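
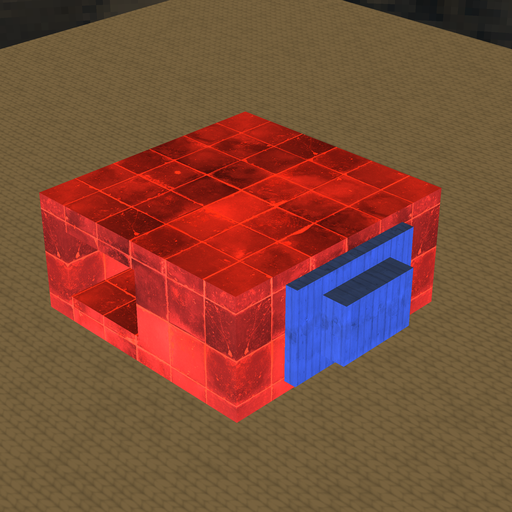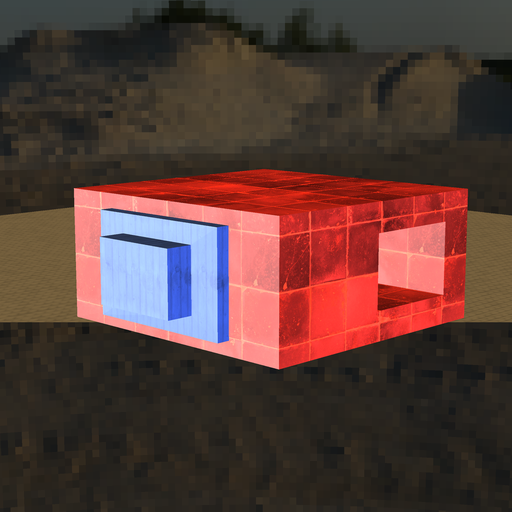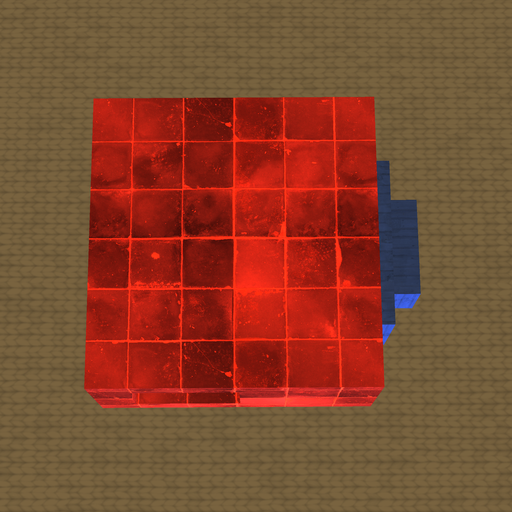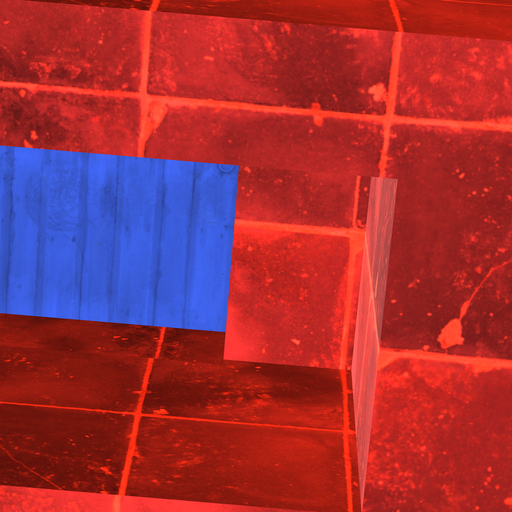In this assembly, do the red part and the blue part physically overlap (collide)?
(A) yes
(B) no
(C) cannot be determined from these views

(A) yes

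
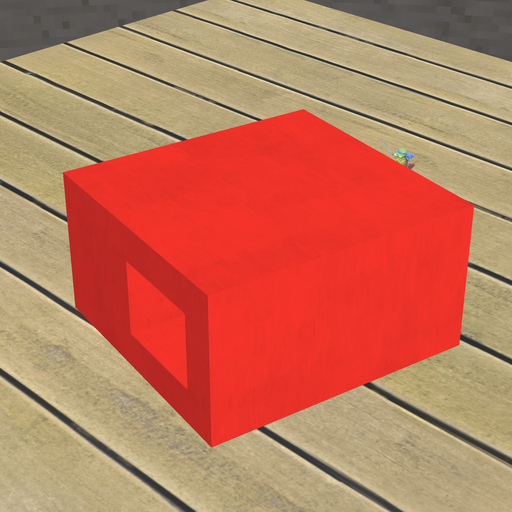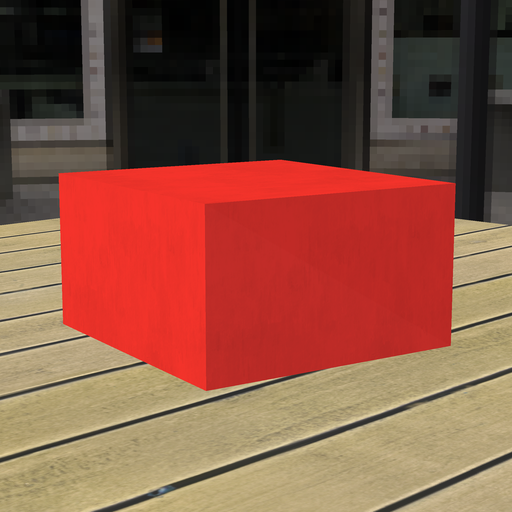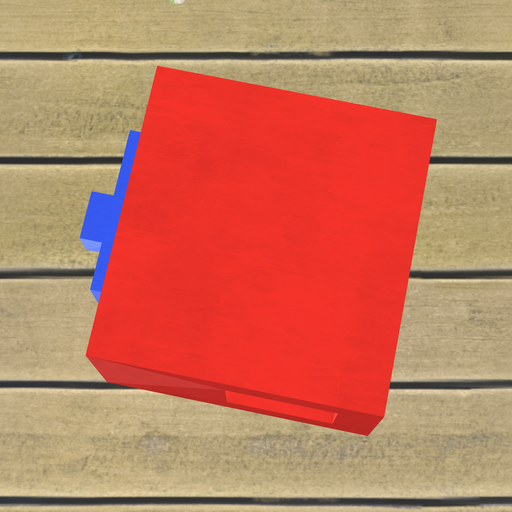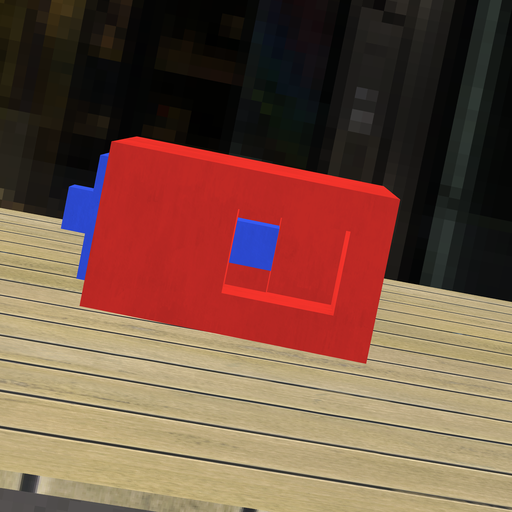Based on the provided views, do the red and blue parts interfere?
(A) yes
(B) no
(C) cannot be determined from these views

(A) yes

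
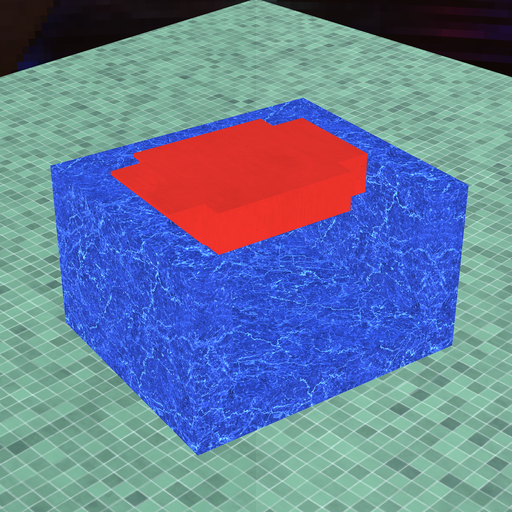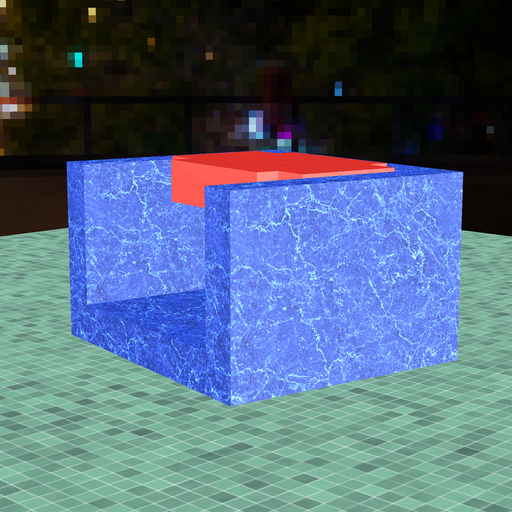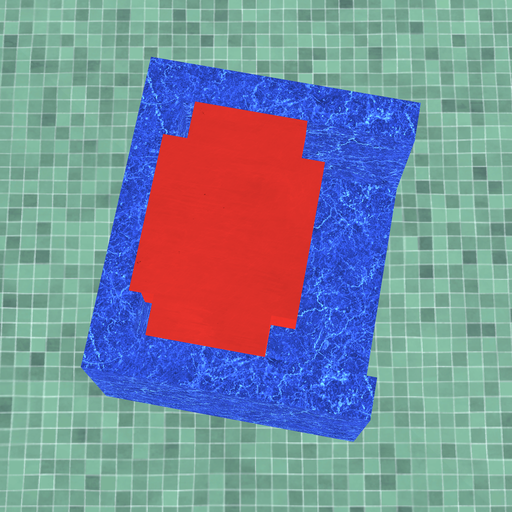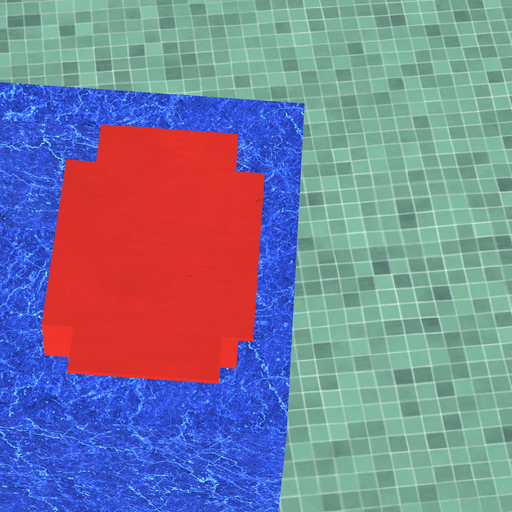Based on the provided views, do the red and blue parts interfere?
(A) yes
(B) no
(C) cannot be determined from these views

(A) yes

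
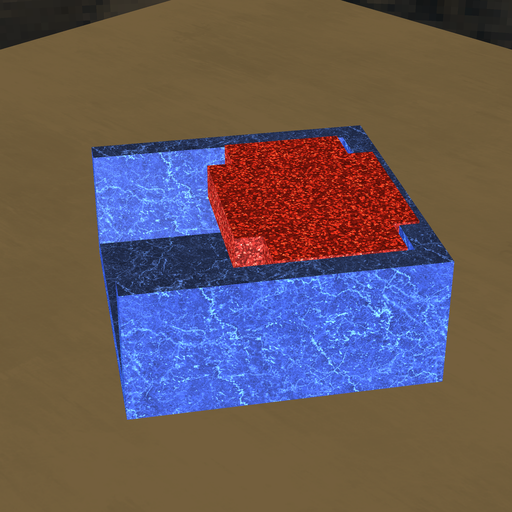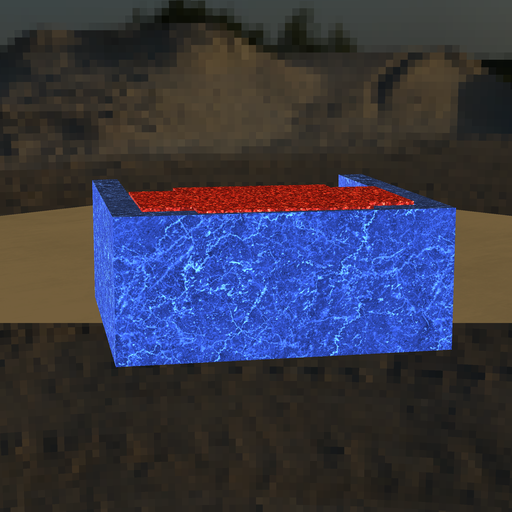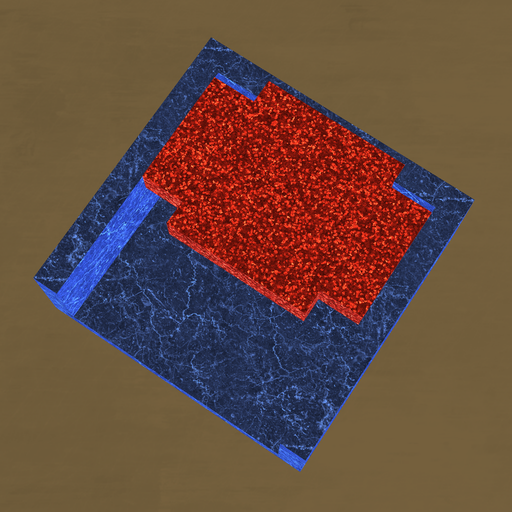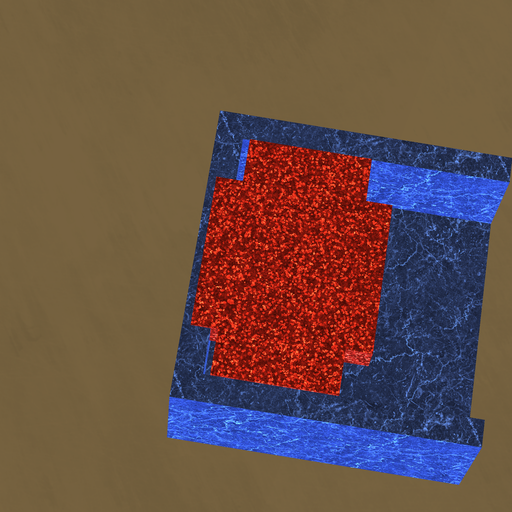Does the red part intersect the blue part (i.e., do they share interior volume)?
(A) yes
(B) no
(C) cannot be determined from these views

(A) yes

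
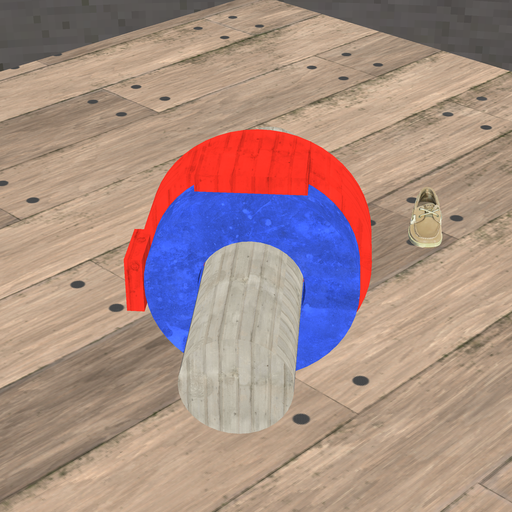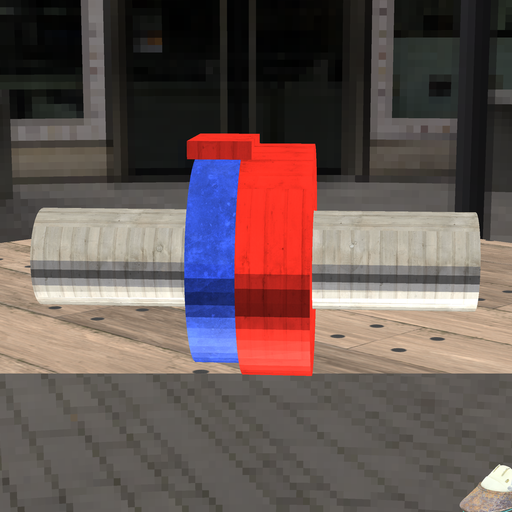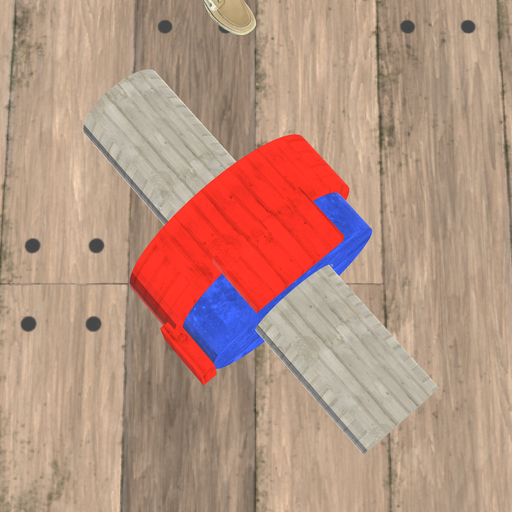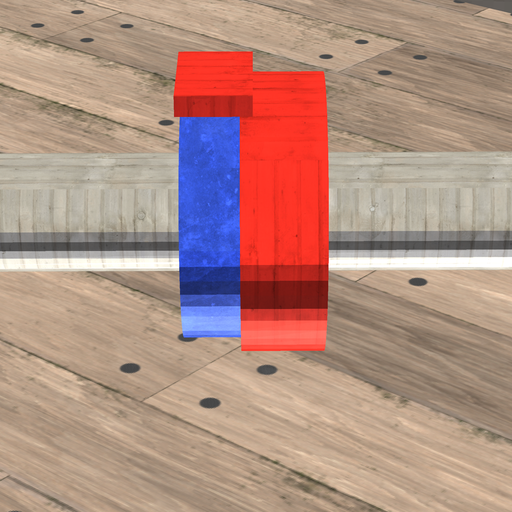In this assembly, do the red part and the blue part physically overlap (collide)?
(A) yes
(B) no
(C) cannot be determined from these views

(A) yes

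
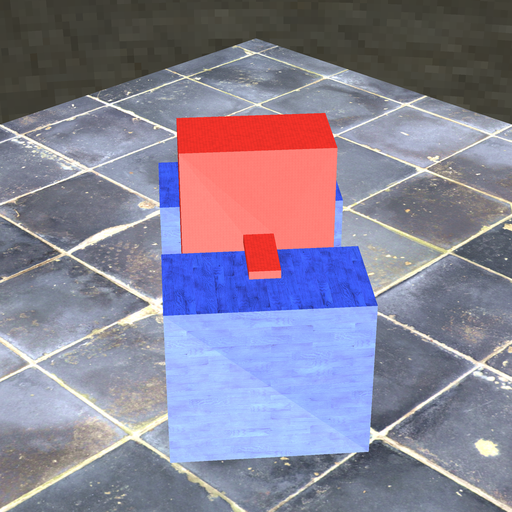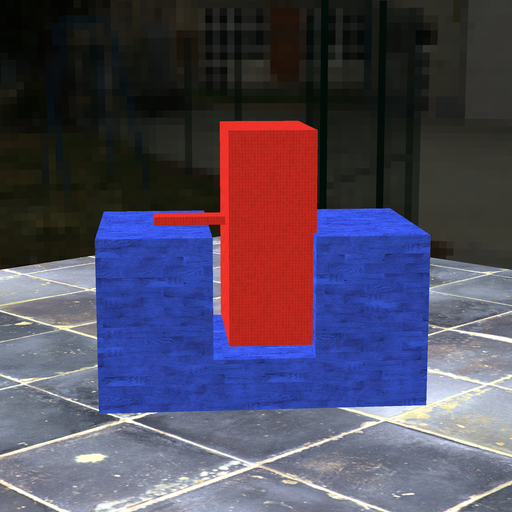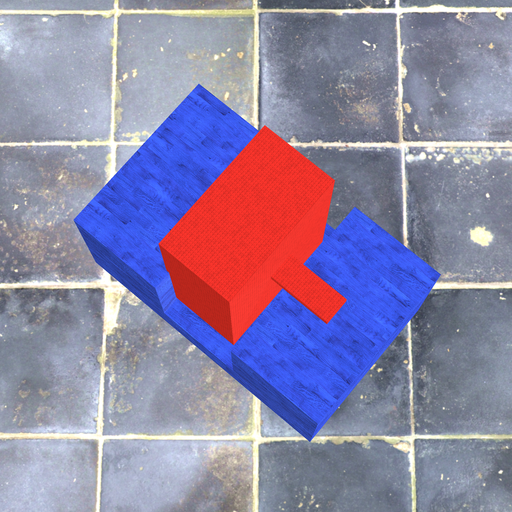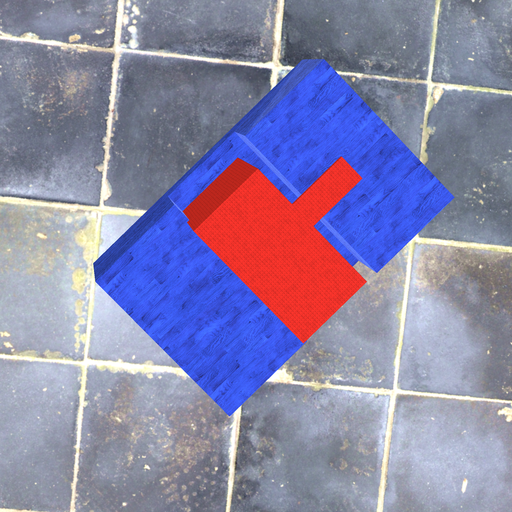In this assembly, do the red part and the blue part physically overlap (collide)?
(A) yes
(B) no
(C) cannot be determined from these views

(A) yes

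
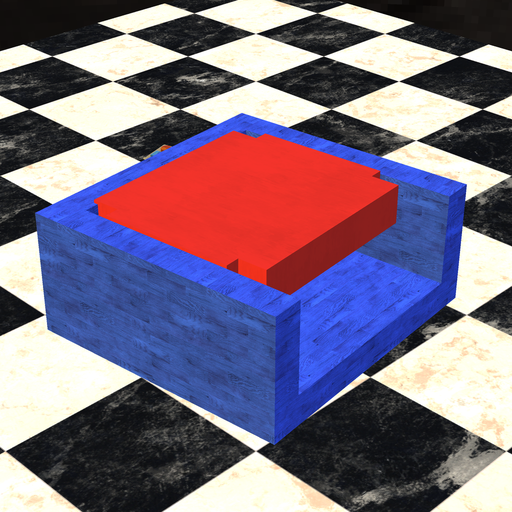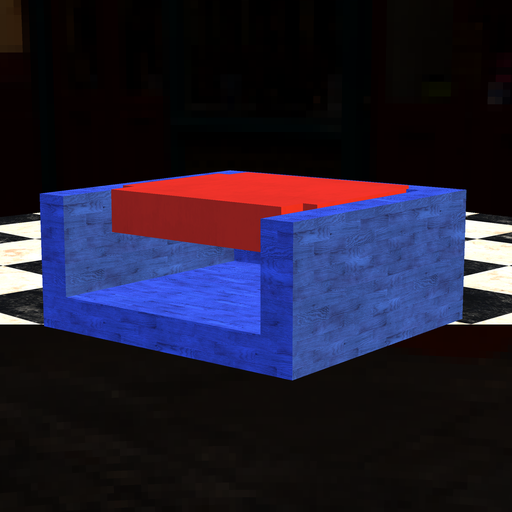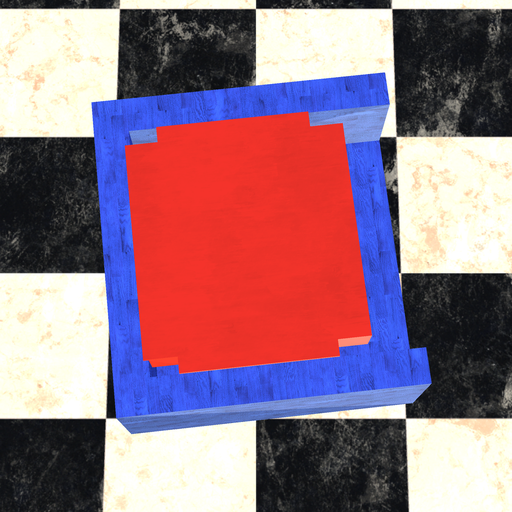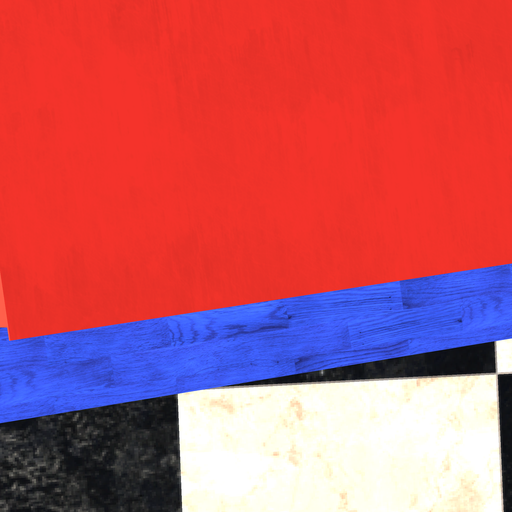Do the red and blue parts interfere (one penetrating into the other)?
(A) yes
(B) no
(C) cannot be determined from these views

(A) yes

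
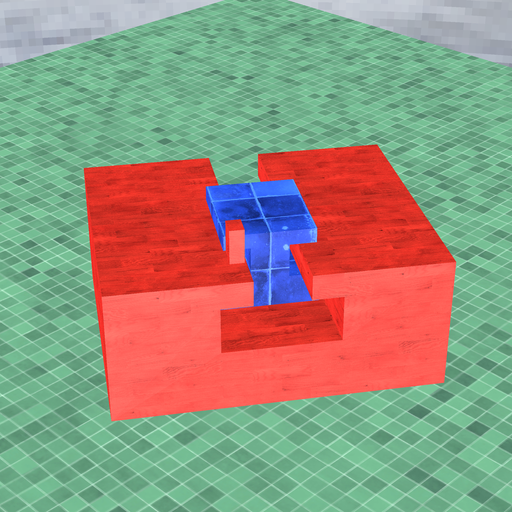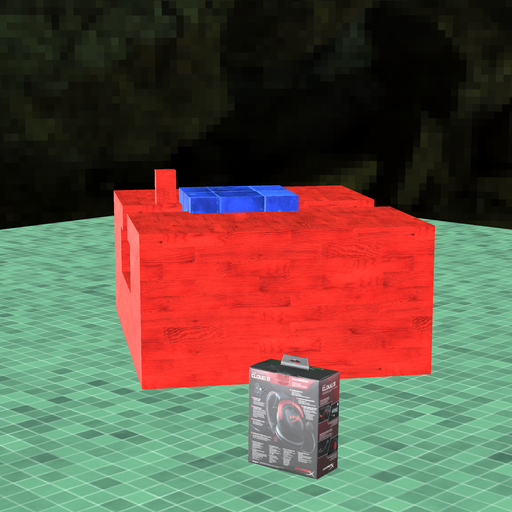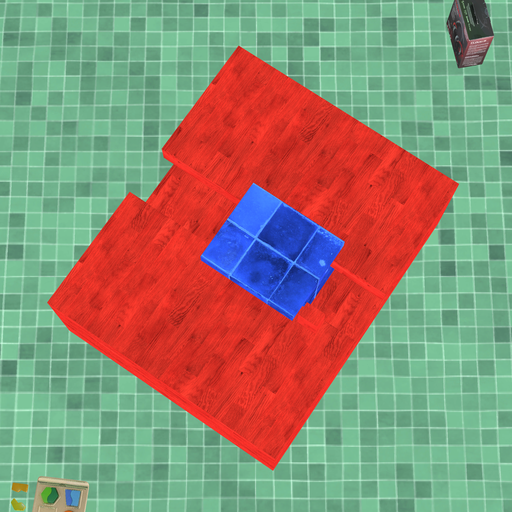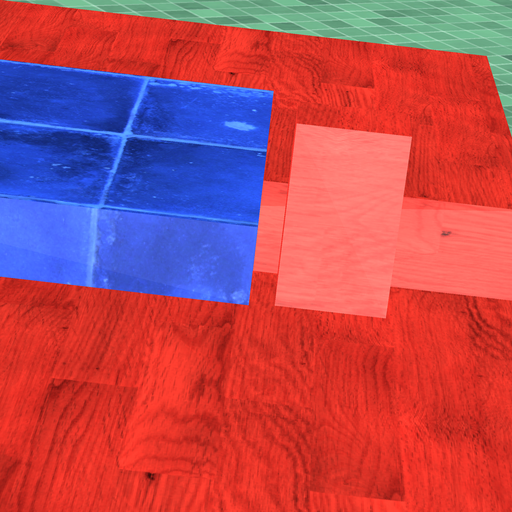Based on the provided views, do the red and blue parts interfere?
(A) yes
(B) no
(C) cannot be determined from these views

(B) no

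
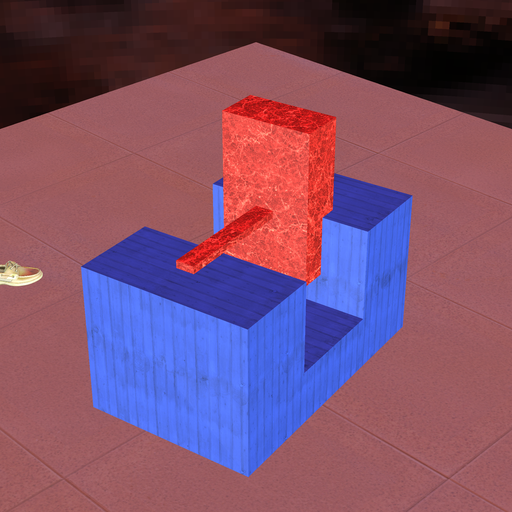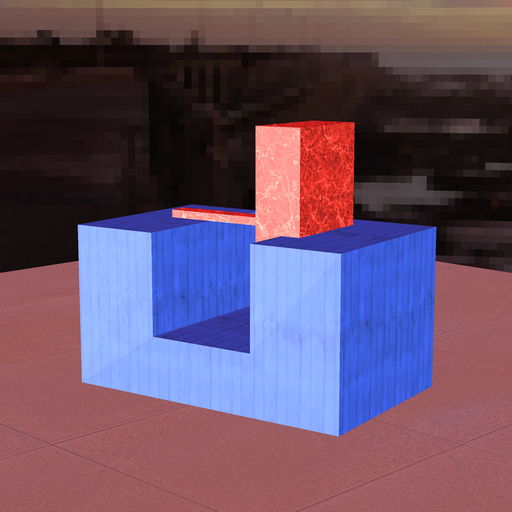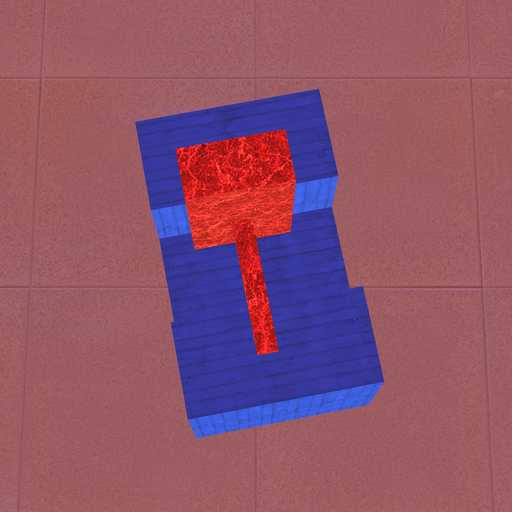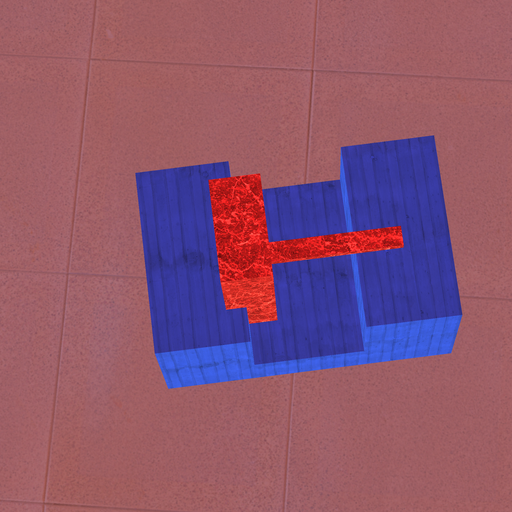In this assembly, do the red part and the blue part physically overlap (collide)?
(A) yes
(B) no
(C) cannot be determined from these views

(A) yes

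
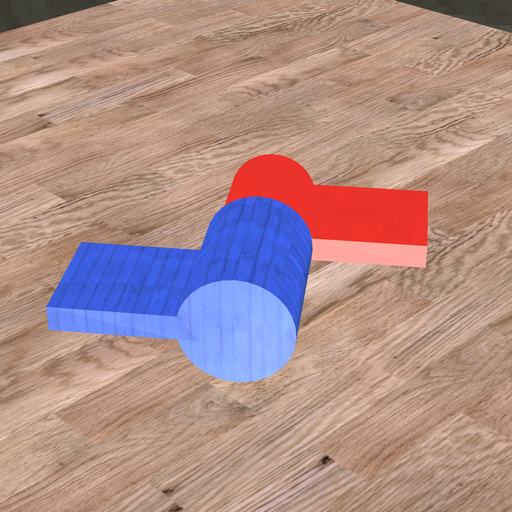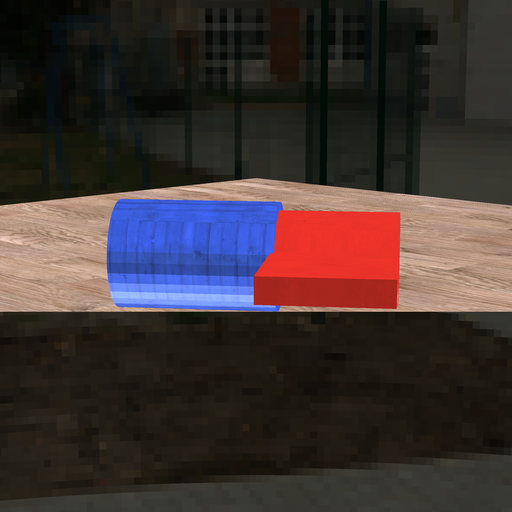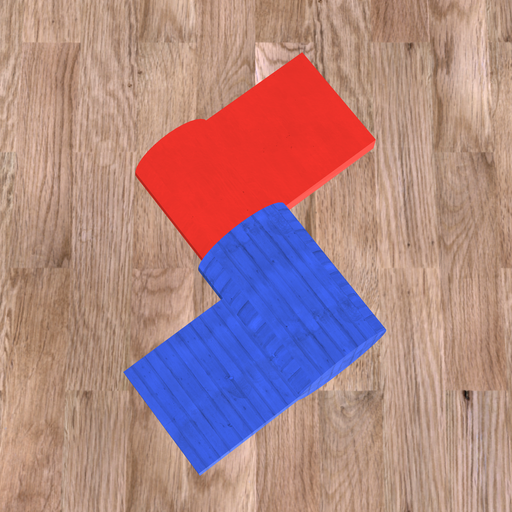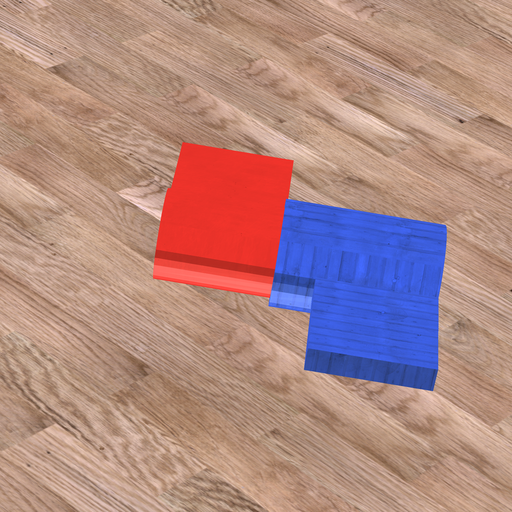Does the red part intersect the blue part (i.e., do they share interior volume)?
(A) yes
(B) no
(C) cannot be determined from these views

(A) yes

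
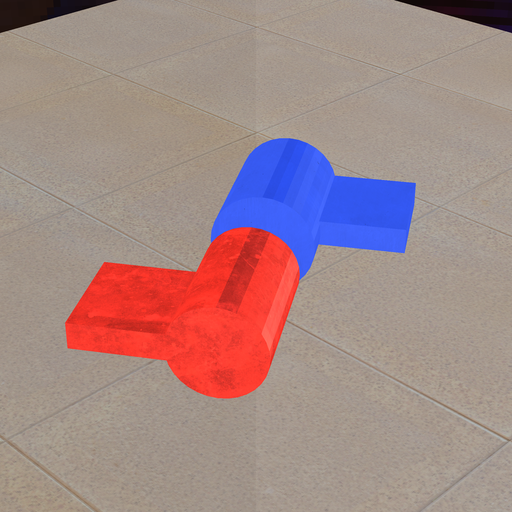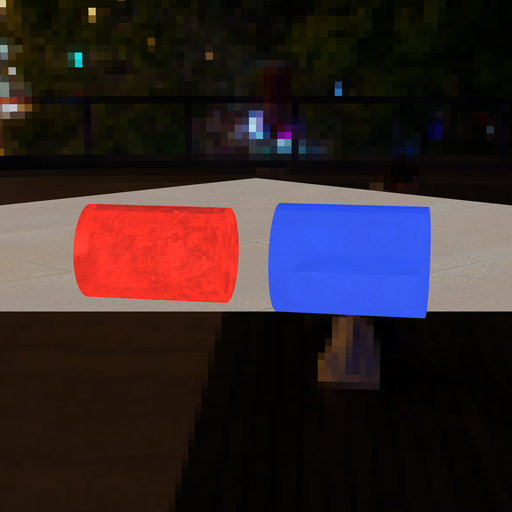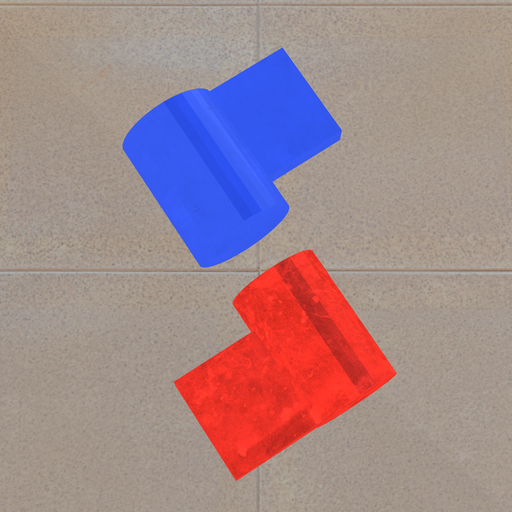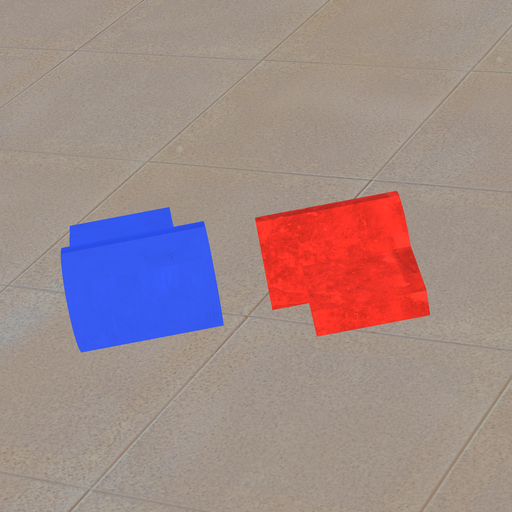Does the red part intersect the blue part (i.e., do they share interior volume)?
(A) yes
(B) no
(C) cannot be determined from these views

(B) no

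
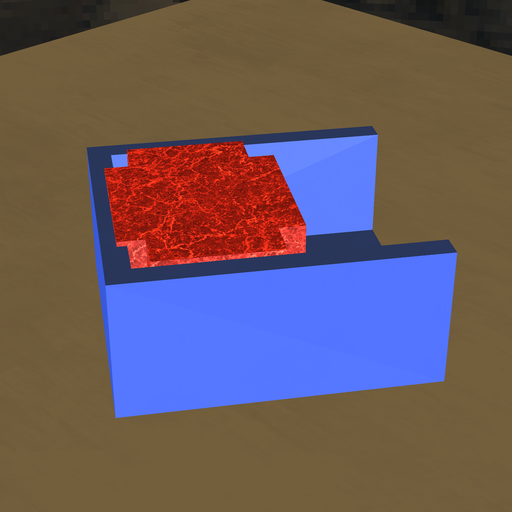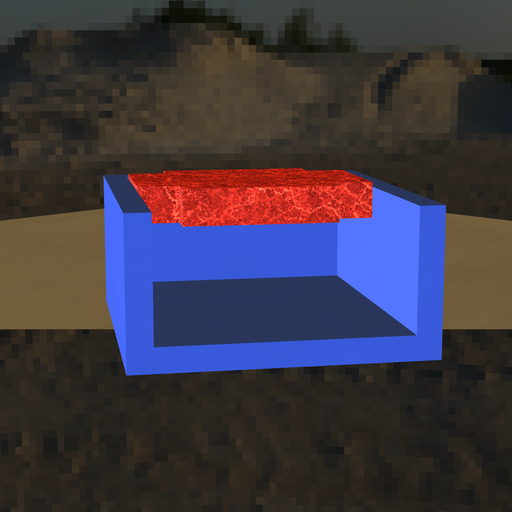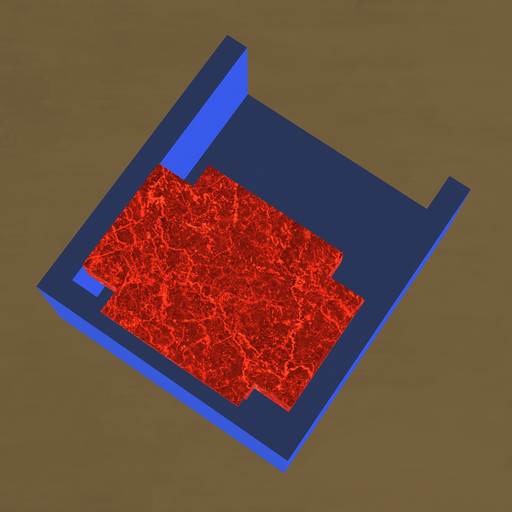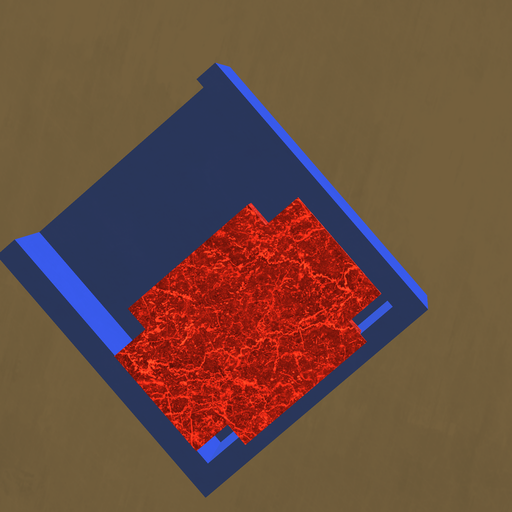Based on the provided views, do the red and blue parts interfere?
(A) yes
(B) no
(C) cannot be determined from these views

(A) yes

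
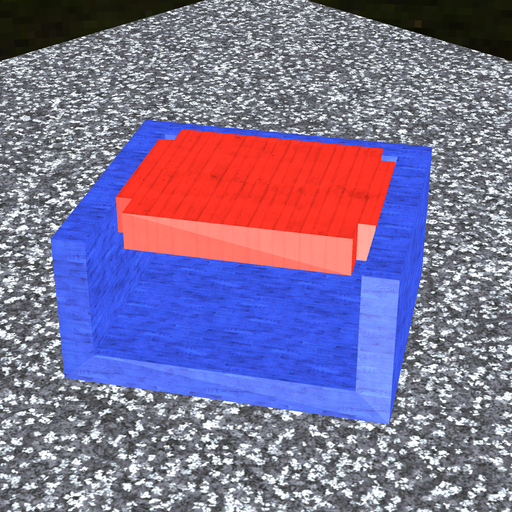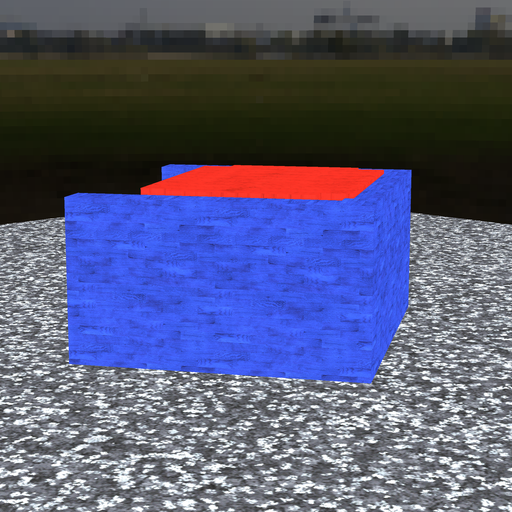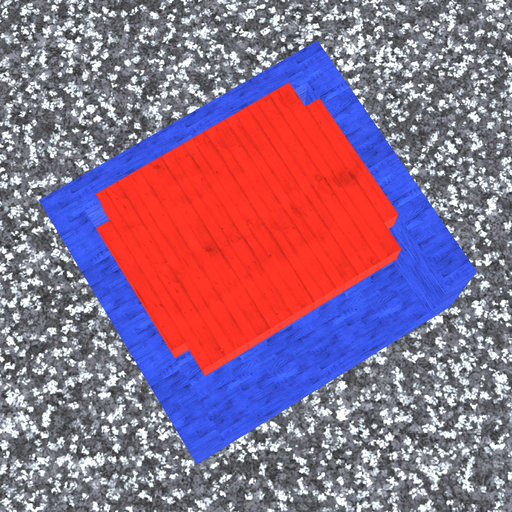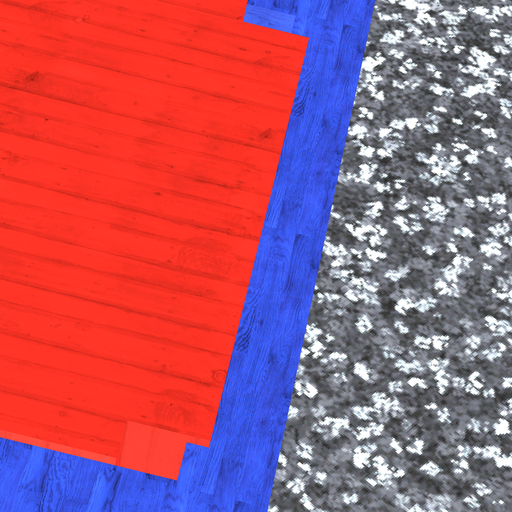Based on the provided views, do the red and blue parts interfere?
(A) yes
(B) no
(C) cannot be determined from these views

(A) yes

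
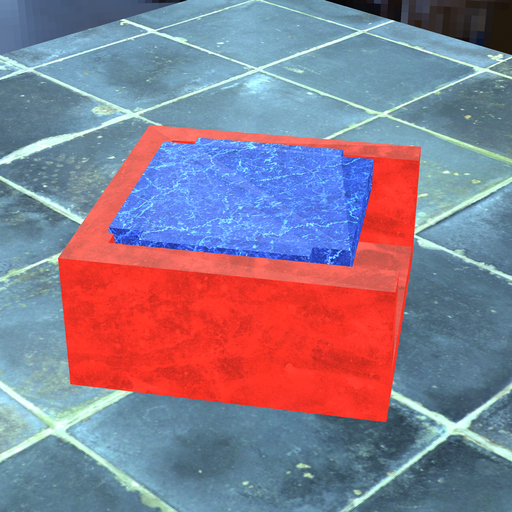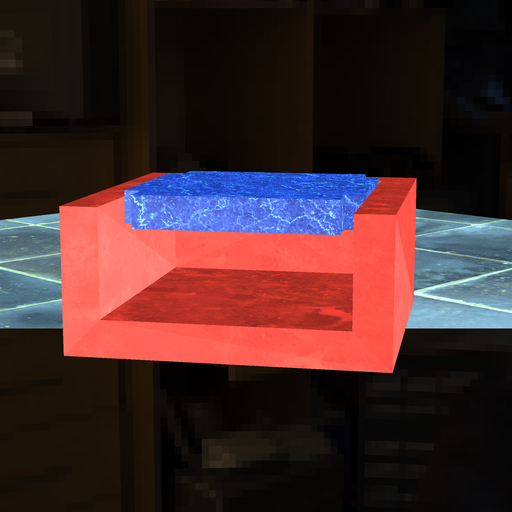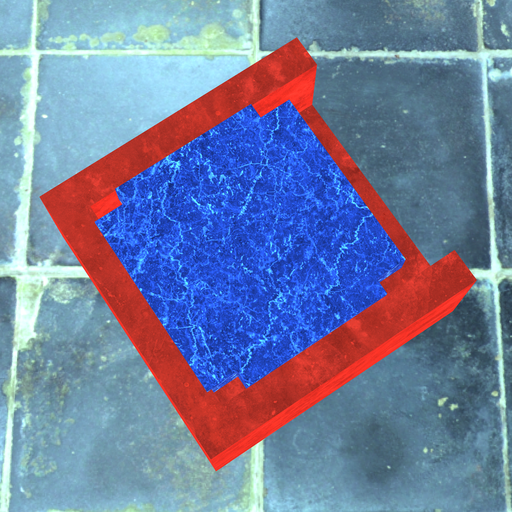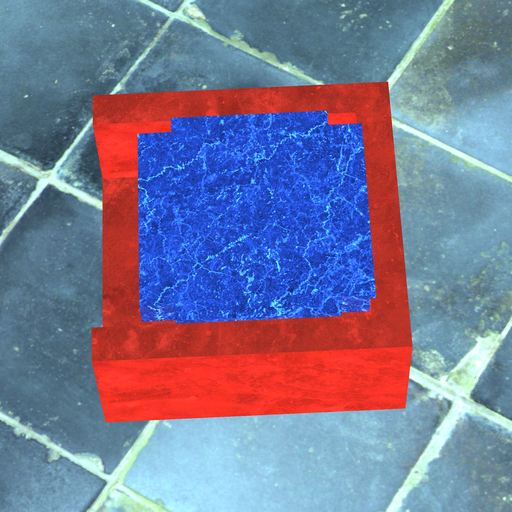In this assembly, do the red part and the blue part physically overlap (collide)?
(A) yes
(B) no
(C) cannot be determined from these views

(A) yes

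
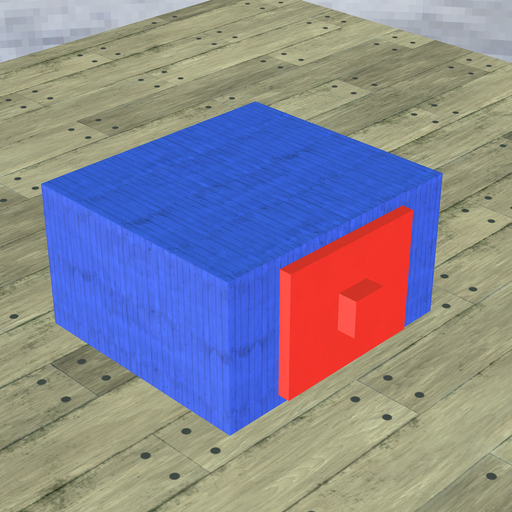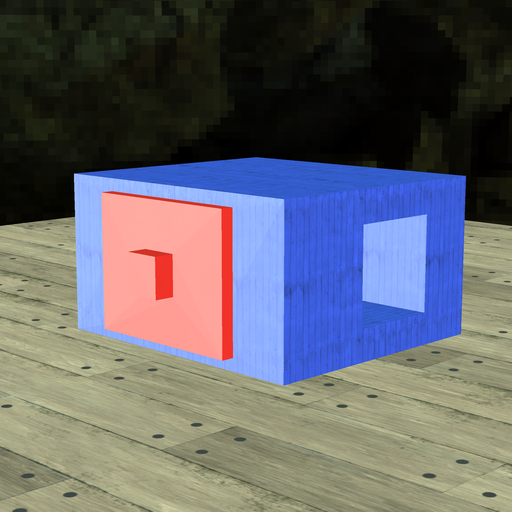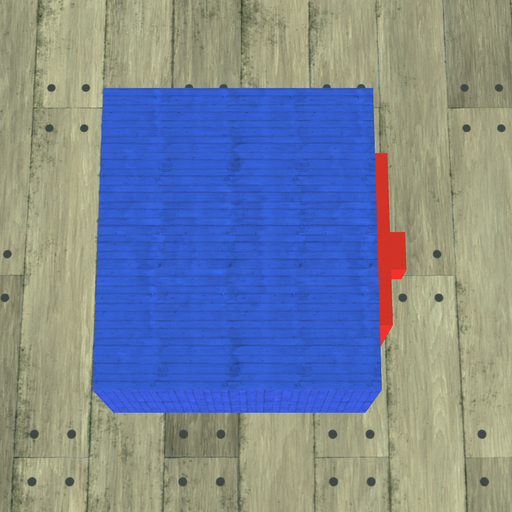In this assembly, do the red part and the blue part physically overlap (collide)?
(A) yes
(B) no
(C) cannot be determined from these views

(C) cannot be determined from these views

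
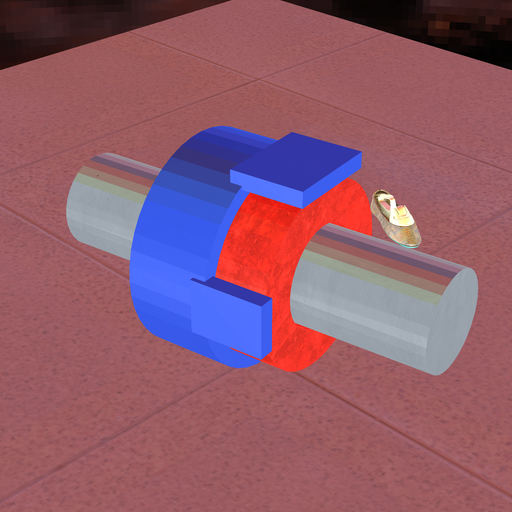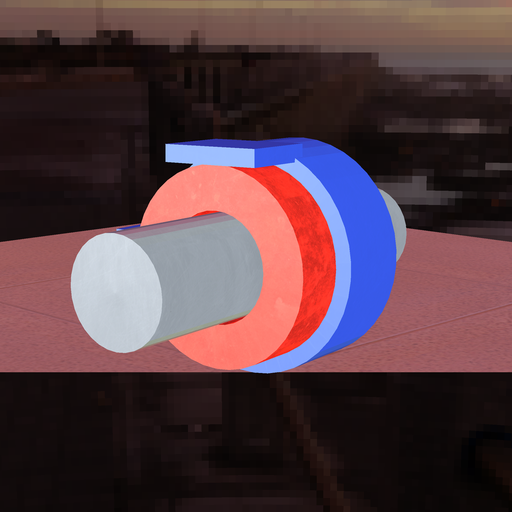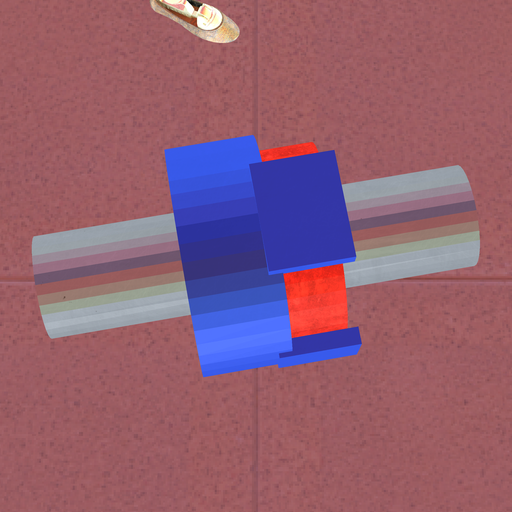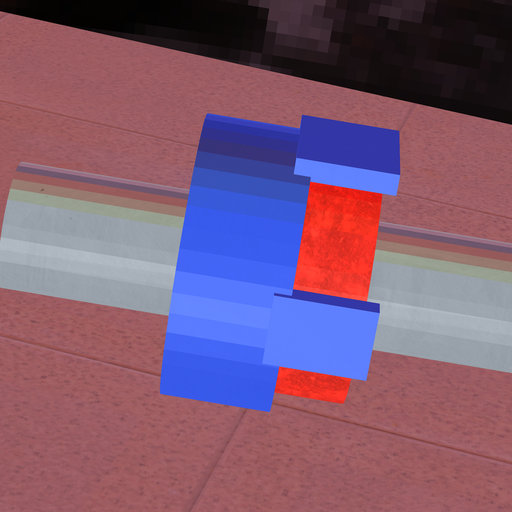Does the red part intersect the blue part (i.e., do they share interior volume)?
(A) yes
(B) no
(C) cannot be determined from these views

(A) yes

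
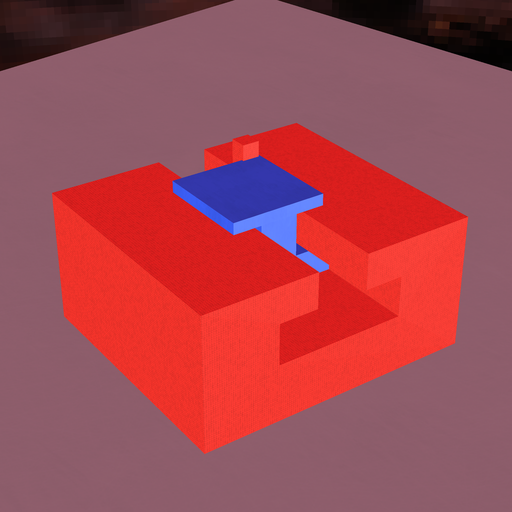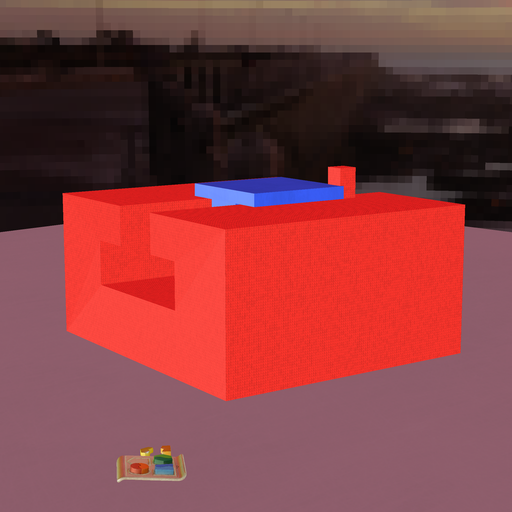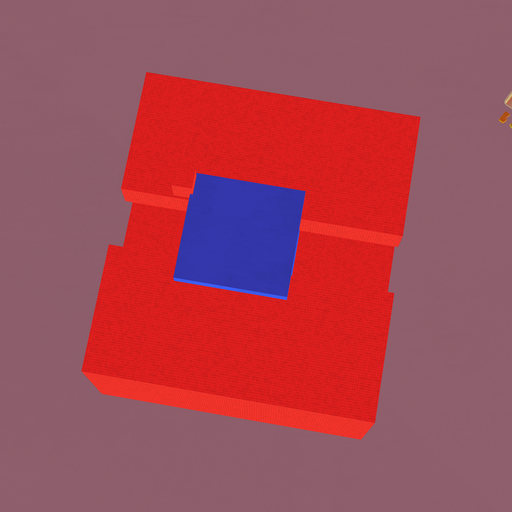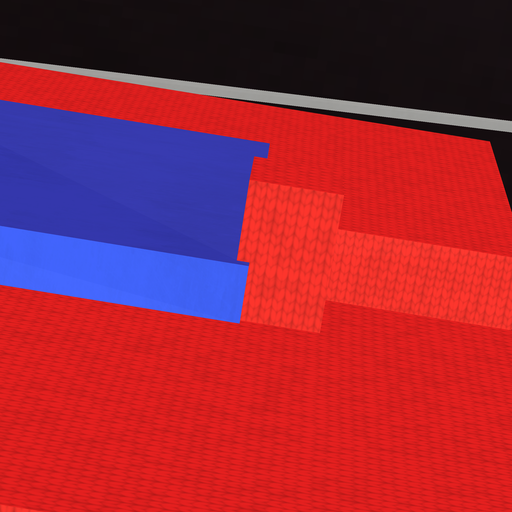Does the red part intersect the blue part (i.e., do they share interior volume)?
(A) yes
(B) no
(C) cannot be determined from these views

(A) yes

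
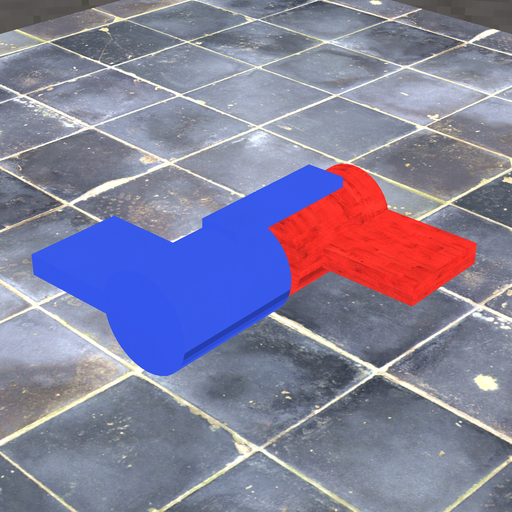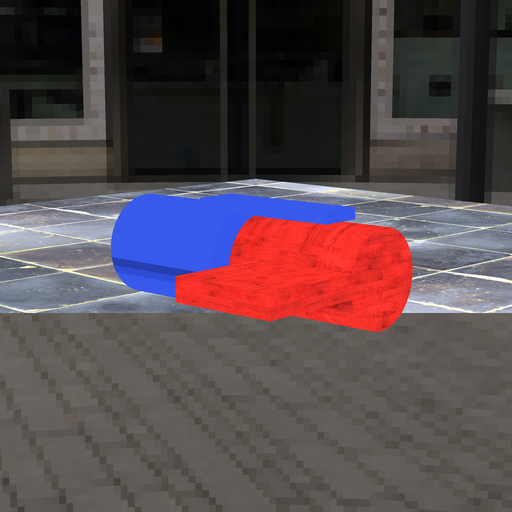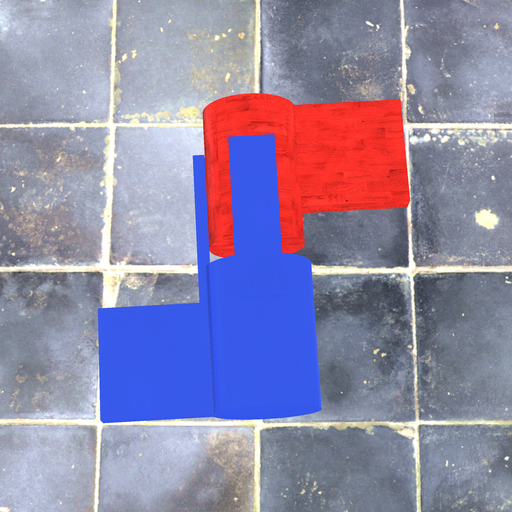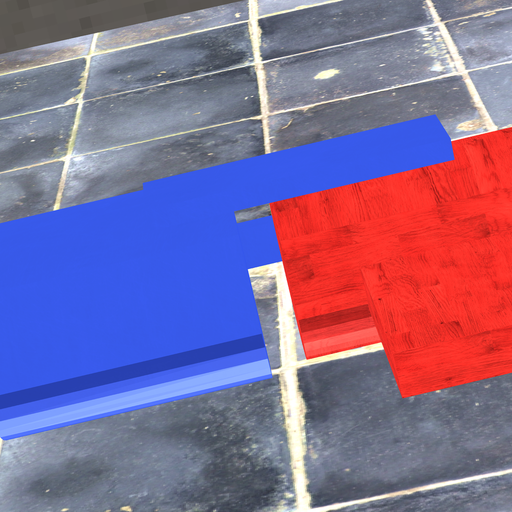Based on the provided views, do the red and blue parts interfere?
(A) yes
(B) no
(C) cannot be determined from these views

(B) no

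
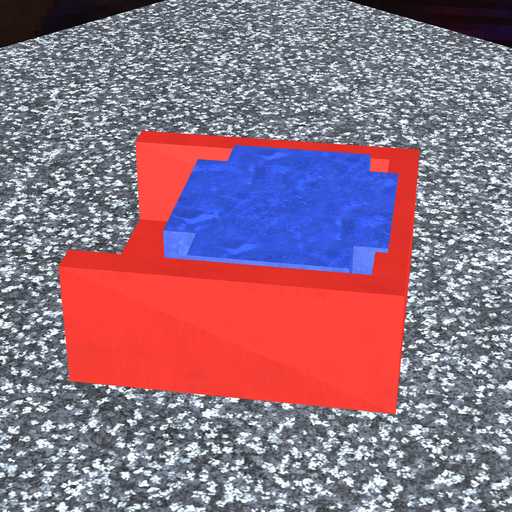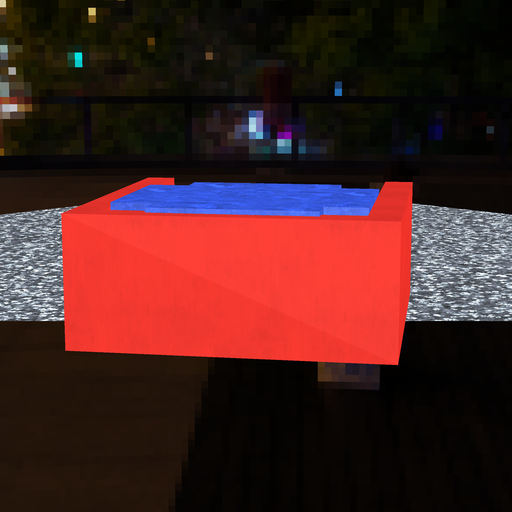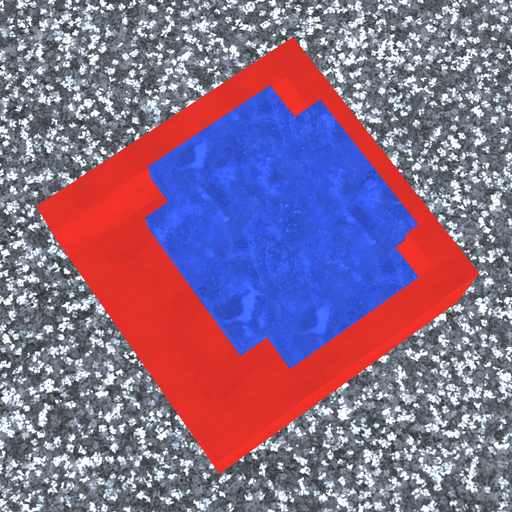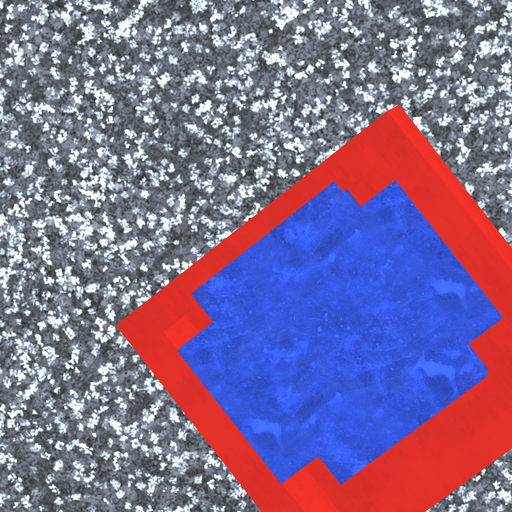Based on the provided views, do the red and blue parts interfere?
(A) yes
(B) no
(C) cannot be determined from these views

(A) yes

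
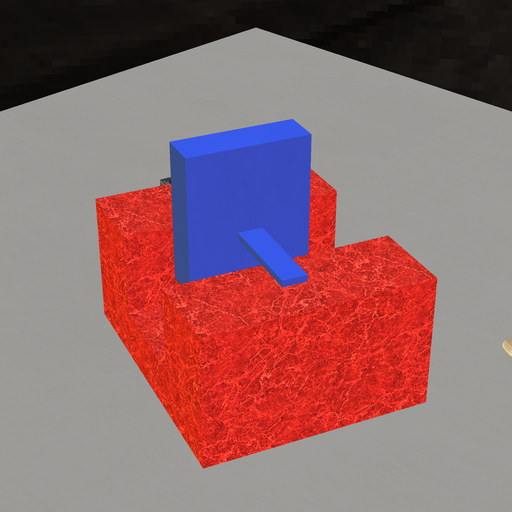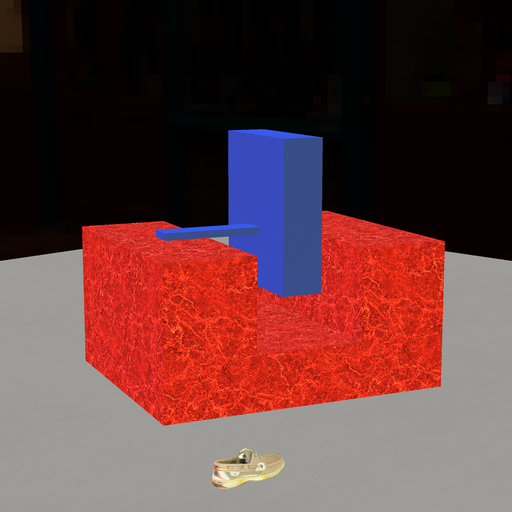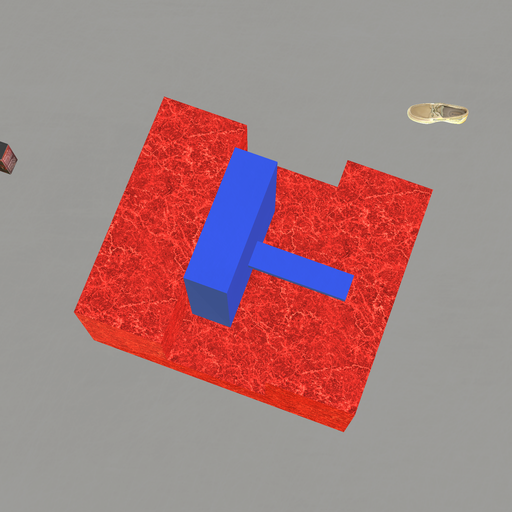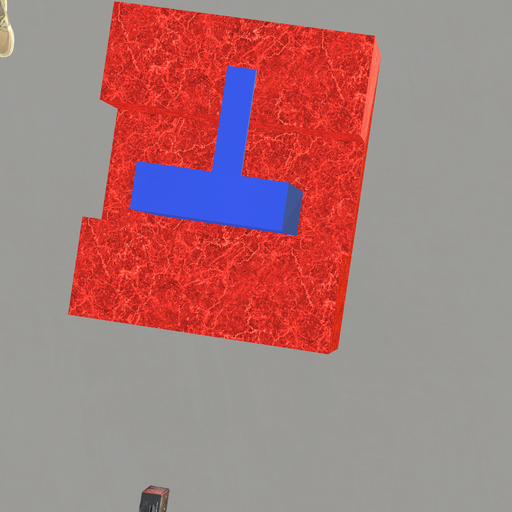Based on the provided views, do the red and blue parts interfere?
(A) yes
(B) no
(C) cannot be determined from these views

(B) no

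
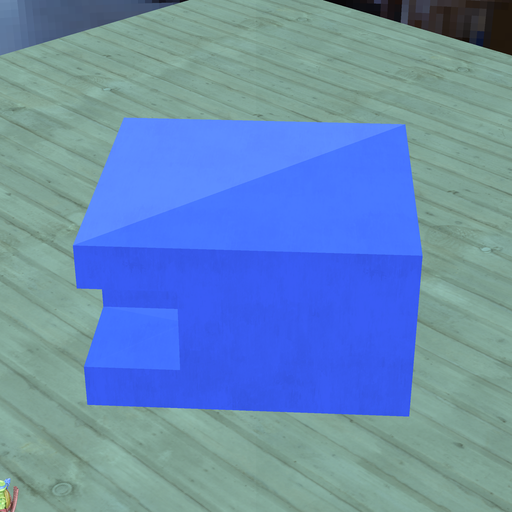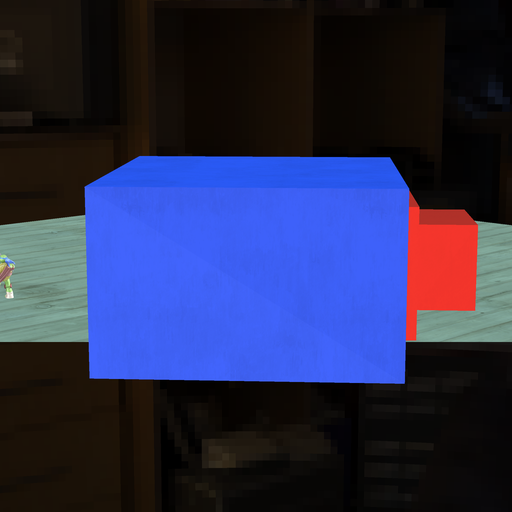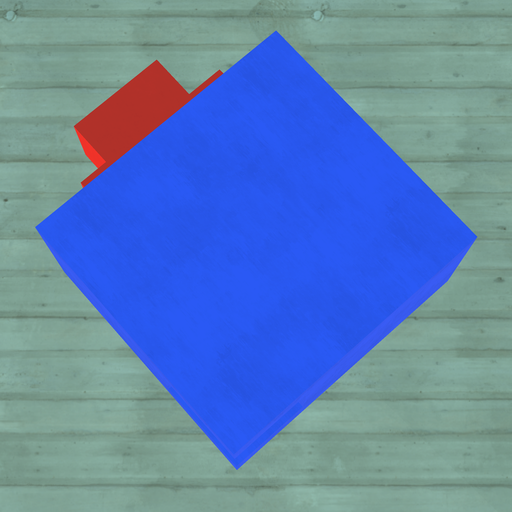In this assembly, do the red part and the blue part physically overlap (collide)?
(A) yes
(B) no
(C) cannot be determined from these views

(C) cannot be determined from these views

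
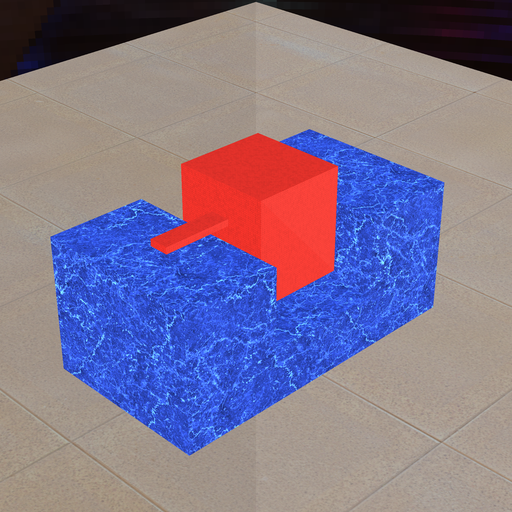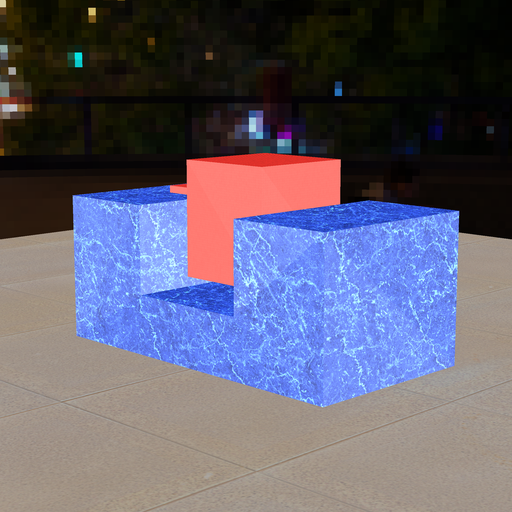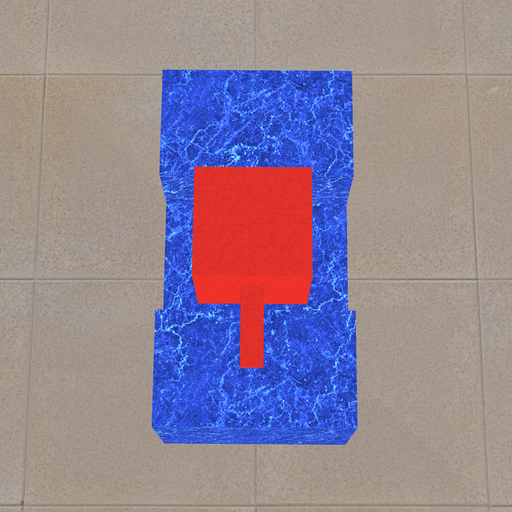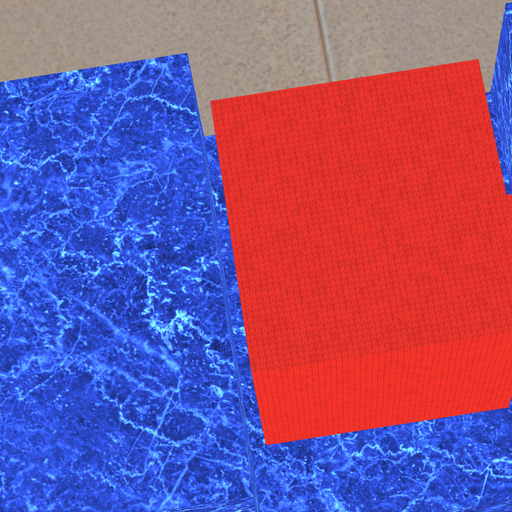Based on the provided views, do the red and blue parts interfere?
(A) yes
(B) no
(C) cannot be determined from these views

(B) no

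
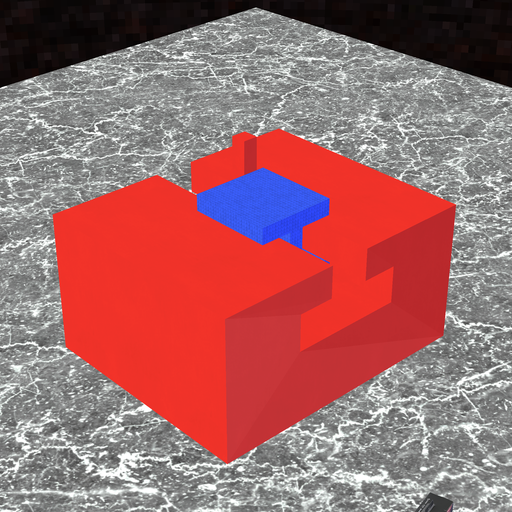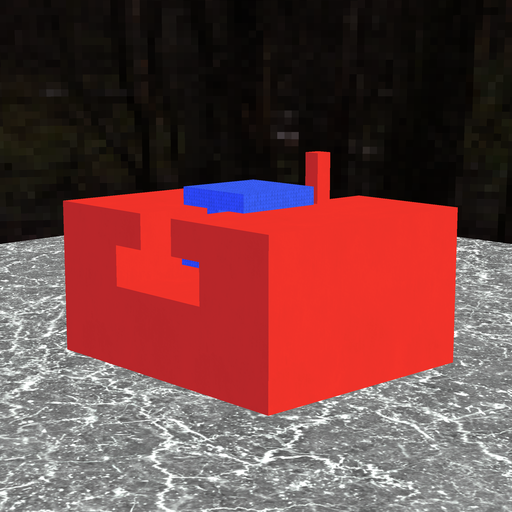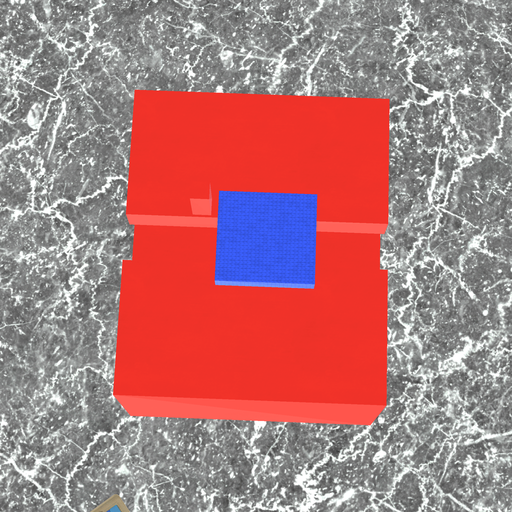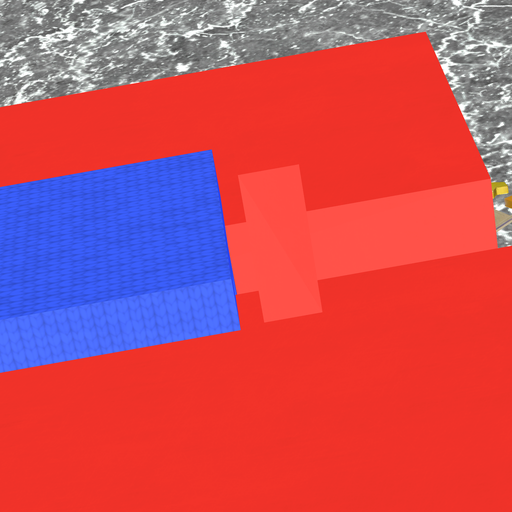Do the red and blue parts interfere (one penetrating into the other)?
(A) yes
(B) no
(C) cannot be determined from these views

(B) no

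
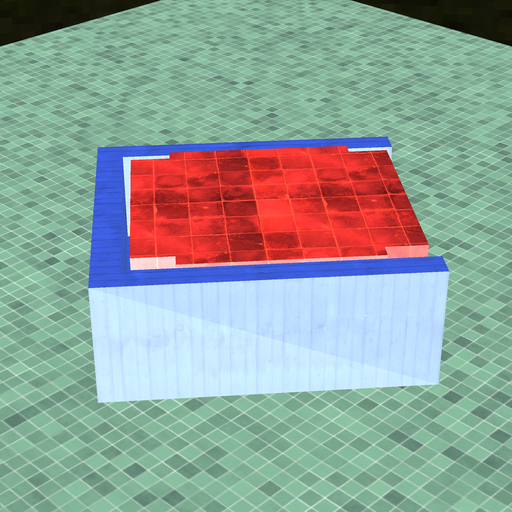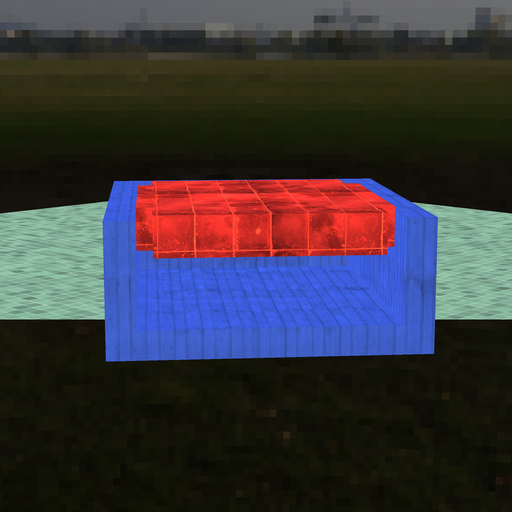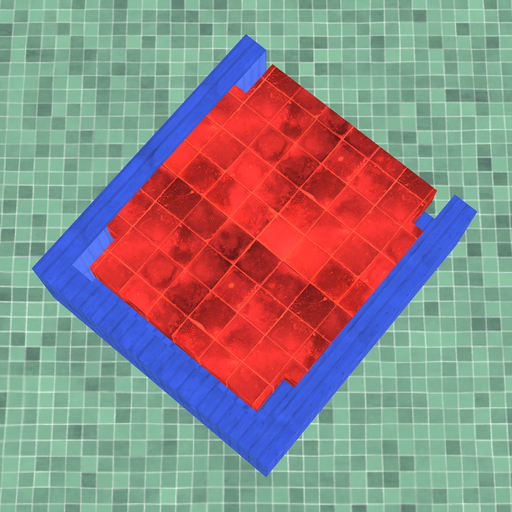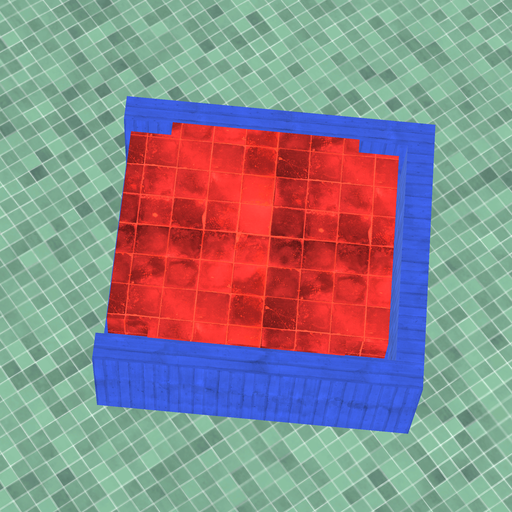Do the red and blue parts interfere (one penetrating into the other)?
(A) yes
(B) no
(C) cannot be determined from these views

(B) no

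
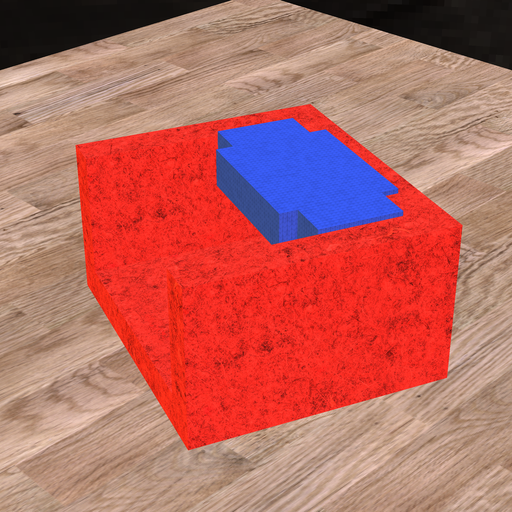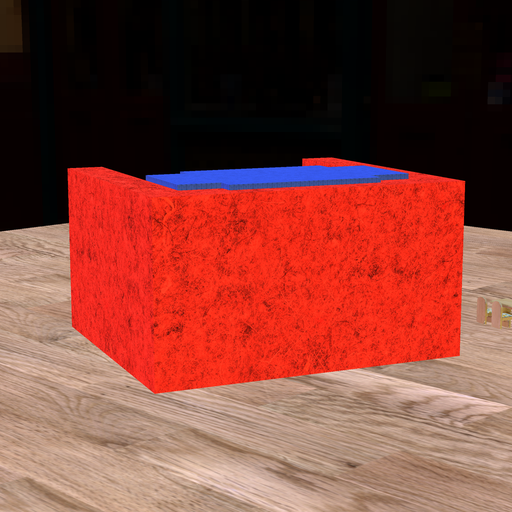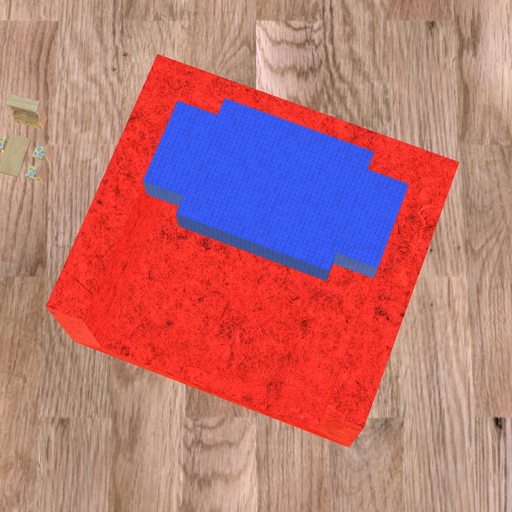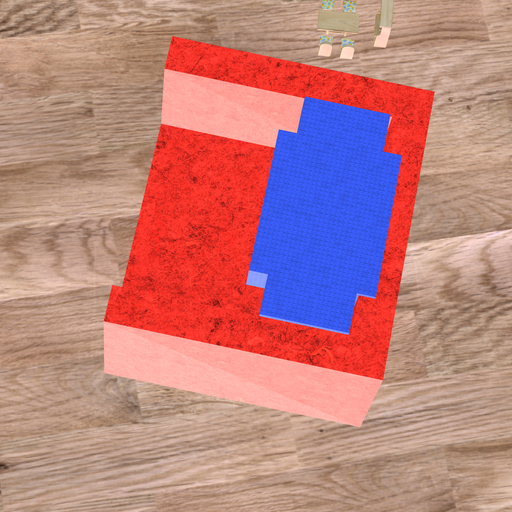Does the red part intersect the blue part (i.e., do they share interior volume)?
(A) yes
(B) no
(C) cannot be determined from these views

(A) yes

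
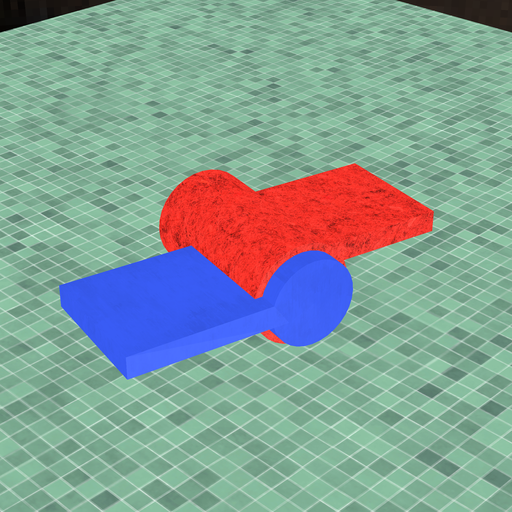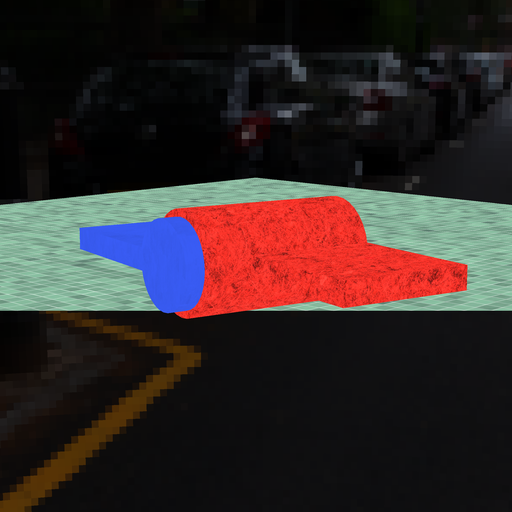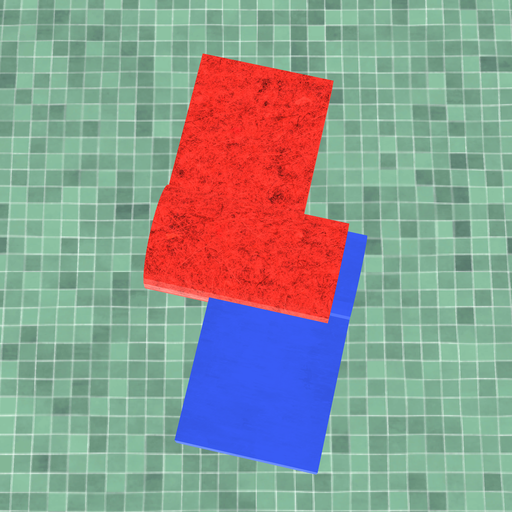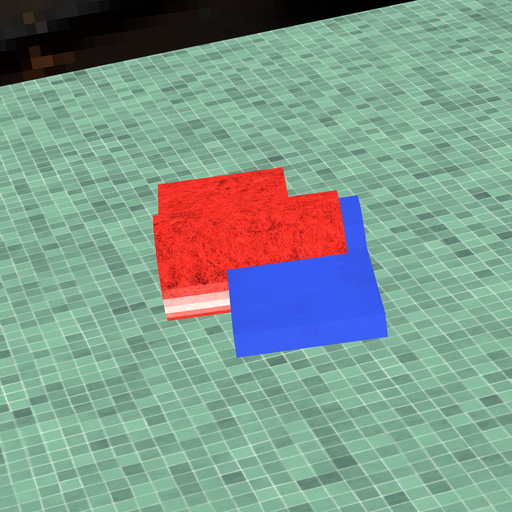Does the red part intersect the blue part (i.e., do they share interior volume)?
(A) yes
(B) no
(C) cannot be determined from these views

(A) yes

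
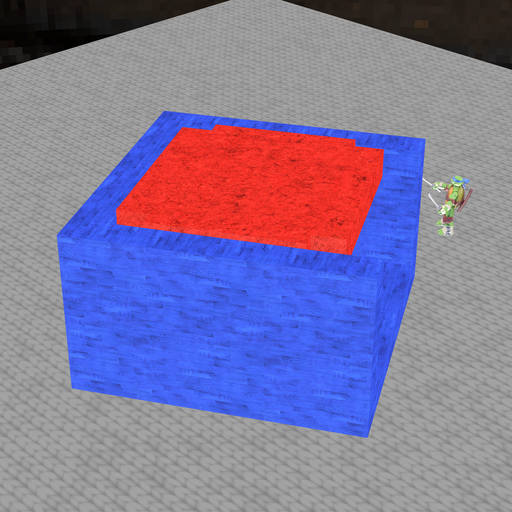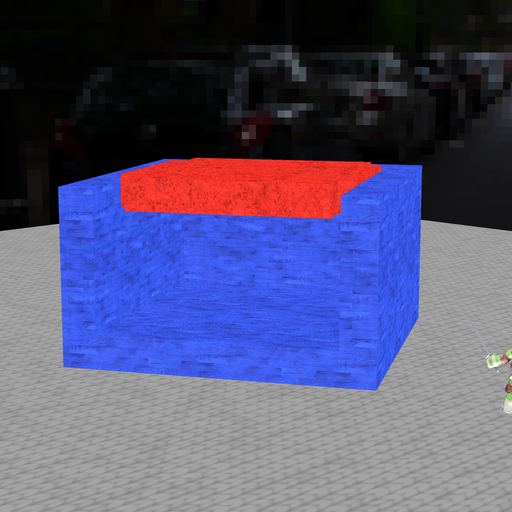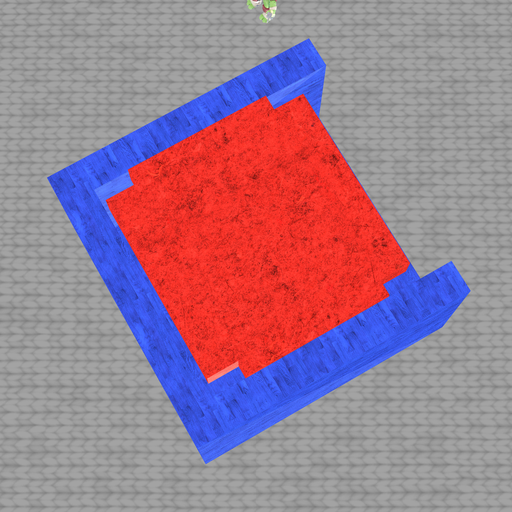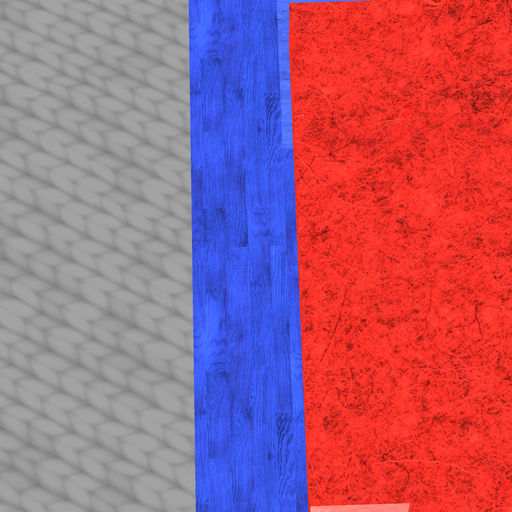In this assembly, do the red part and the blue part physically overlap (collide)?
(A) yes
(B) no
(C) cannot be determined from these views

(B) no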